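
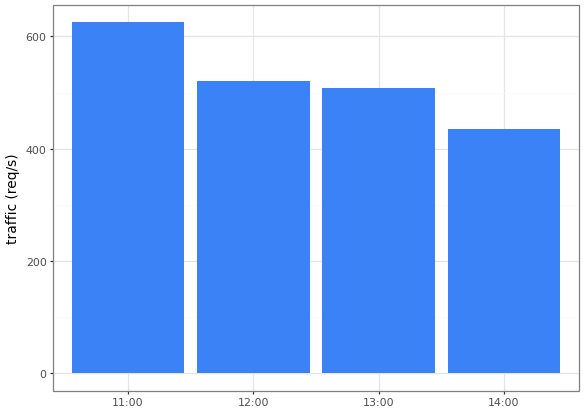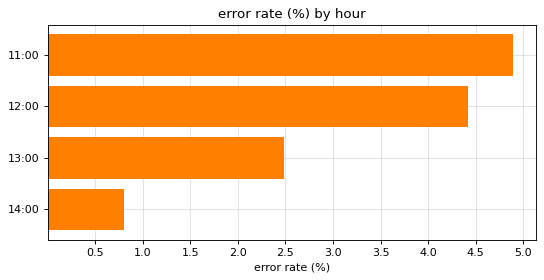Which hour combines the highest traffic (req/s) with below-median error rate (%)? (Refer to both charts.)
Chart 2 median error rate (%) ≈ 3.5; below-median hours: 13:00, 14:00. Among those, 13:00 has the highest traffic (req/s) (≈ 500).

13:00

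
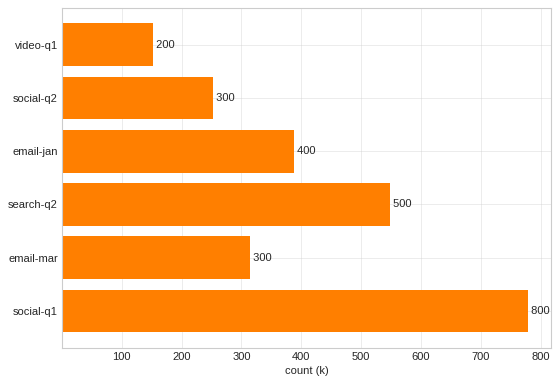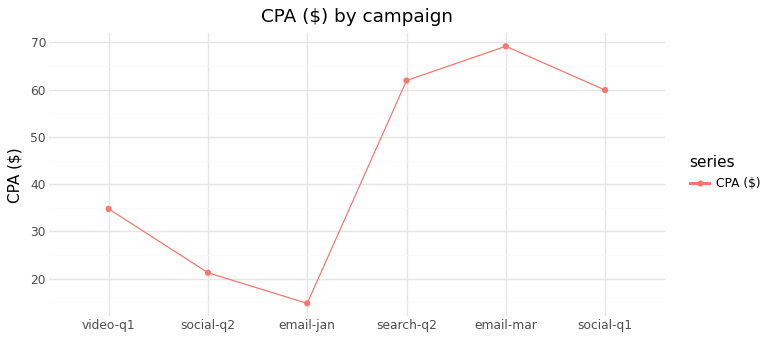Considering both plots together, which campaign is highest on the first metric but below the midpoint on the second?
Chart 2 median CPA ($) ≈ 50; below-median campaigns: video-q1, social-q2, email-jan. Among those, email-jan has the highest count (k) (≈ 400).

email-jan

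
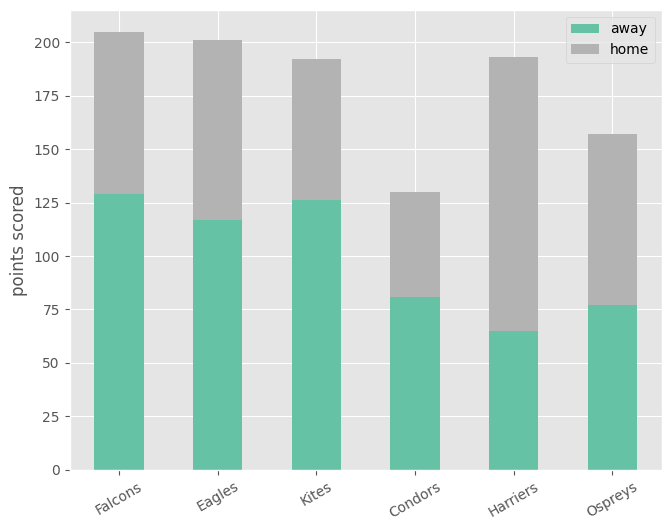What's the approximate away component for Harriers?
away top ≈ 60, bottom ≈ 0; segment ≈ 60.

≈ 60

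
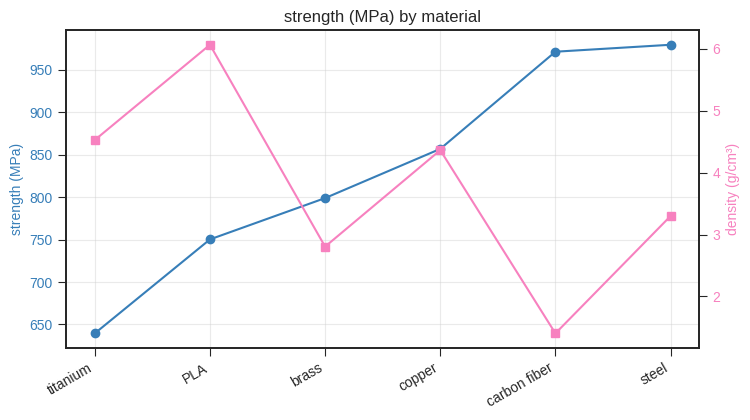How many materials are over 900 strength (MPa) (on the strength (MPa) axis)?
Above 900: carbon fiber, steel.

2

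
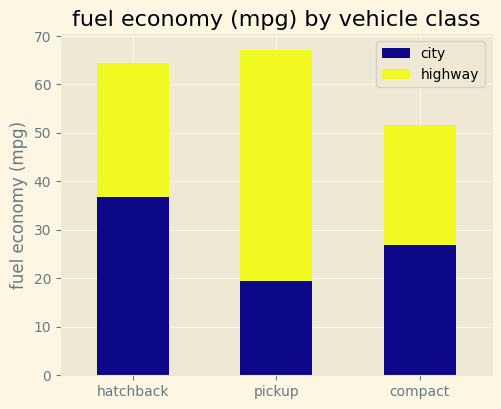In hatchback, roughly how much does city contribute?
≈ 40

city top ≈ 40, bottom ≈ 0; segment ≈ 40.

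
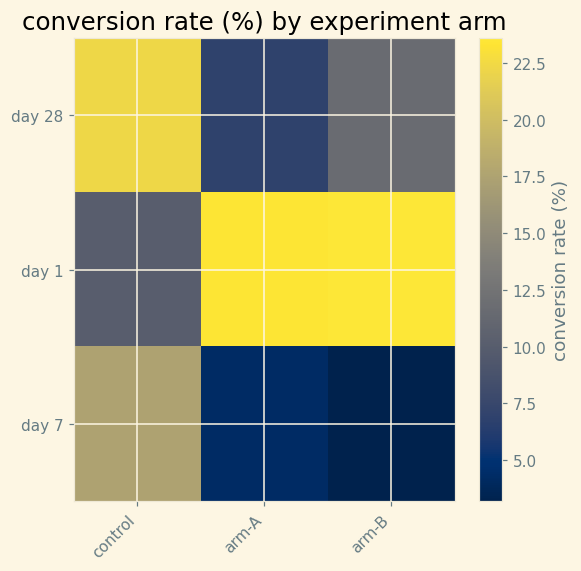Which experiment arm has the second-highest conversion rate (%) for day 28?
arm-B

Top 3 for day 28: control ≈ 22, arm-B ≈ 12, arm-A ≈ 6.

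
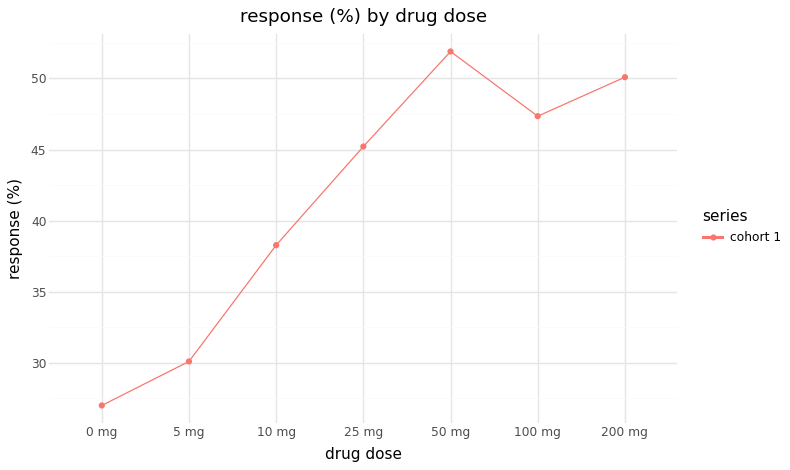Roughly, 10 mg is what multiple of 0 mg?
10 mg ≈ 40, 0 mg ≈ 25; 40/25 ≈ 1.6.

≈ 1.6×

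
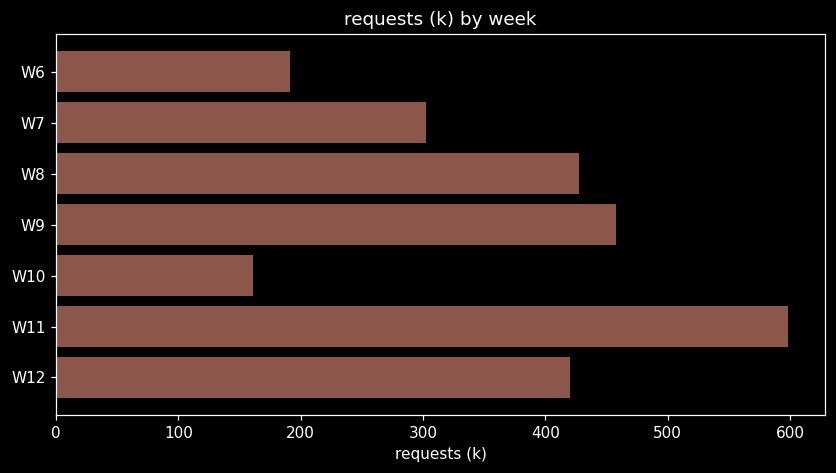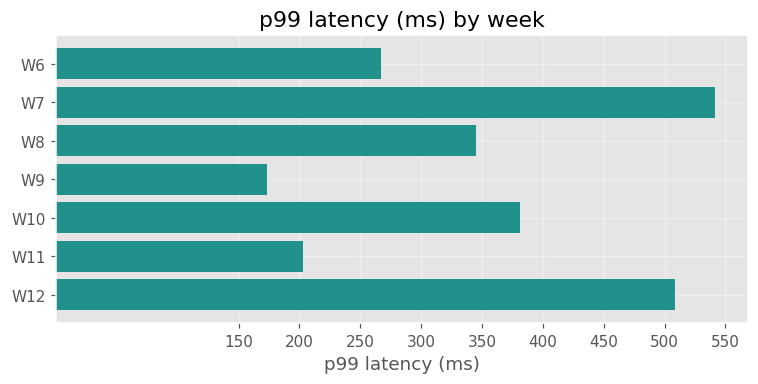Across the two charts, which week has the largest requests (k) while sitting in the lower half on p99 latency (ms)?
Chart 2 median p99 latency (ms) ≈ 350; below-median weeks: W6, W9, W11. Among those, W11 has the highest requests (k) (≈ 600).

W11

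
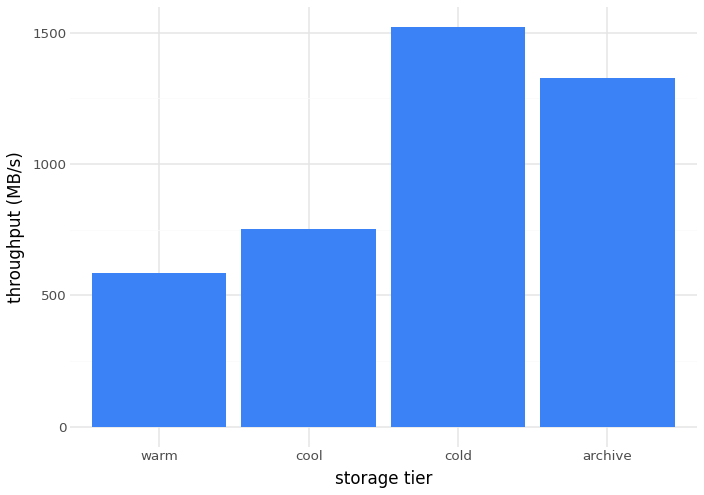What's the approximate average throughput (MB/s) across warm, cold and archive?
(600 + 1600 + 1400) / 3 ≈ 1200.

≈ 1200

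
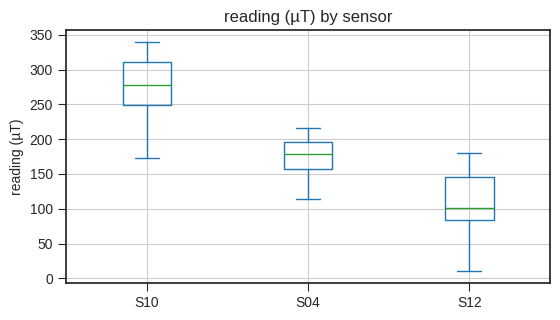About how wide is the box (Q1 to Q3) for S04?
Q3 ≈ 200, Q1 ≈ 160; IQR ≈ 40.

≈ 40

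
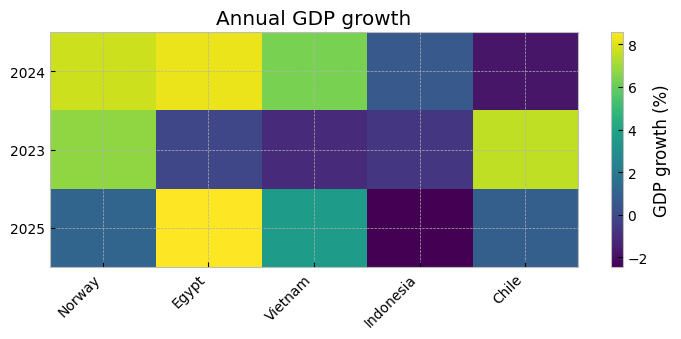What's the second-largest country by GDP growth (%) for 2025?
Top 3 for 2025: Egypt ≈ 9, Vietnam ≈ 4, Norway ≈ 1.

Vietnam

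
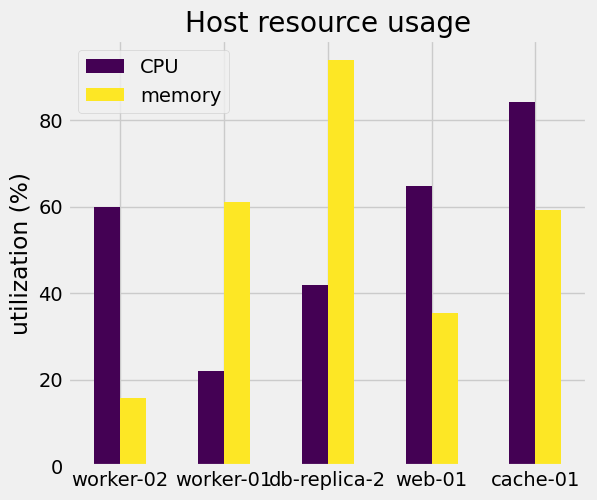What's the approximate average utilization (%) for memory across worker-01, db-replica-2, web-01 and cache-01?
(60 + 90 + 40 + 60) / 4 ≈ 62.

≈ 62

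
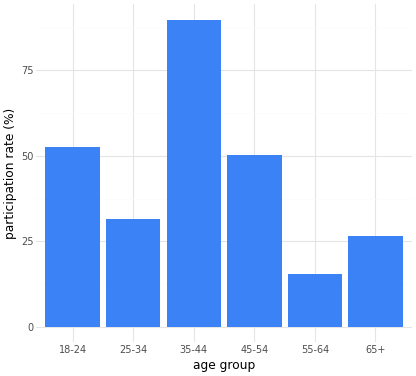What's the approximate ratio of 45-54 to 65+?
45-54 ≈ 50, 65+ ≈ 30; 50/30 ≈ 1.67.

≈ 1.67×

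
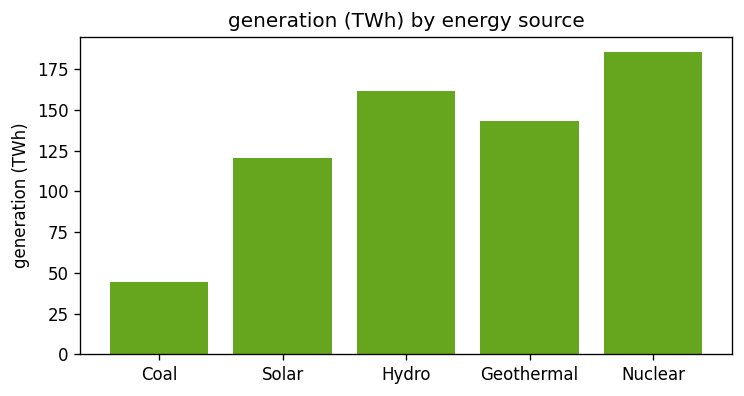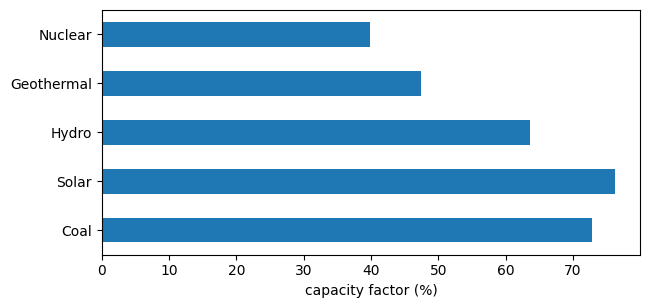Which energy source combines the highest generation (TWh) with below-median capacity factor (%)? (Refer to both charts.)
Nuclear

Chart 2 median capacity factor (%) ≈ 60; below-median energy sources: Geothermal, Nuclear. Among those, Nuclear has the highest generation (TWh) (≈ 180).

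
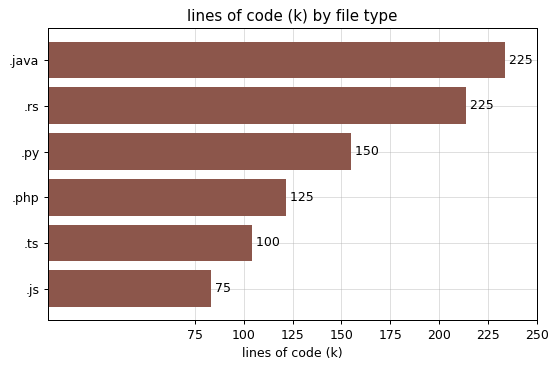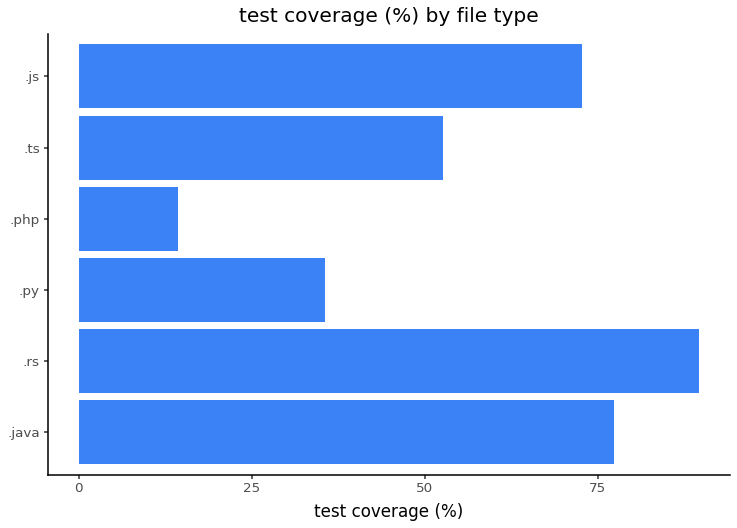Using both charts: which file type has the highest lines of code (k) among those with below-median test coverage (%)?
.py

Chart 2 median test coverage (%) ≈ 60; below-median file types: .py, .php, .ts. Among those, .py has the highest lines of code (k) (≈ 150).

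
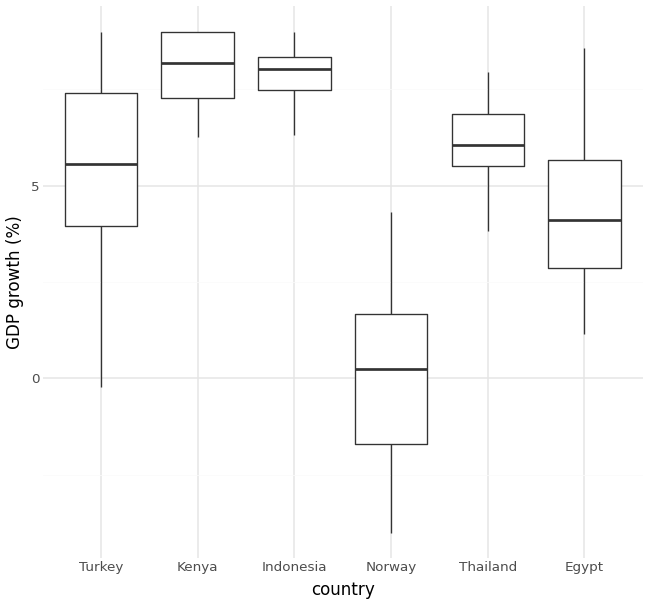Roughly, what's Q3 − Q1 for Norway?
Q3 ≈ 2, Q1 ≈ -2; IQR ≈ 4.

≈ 4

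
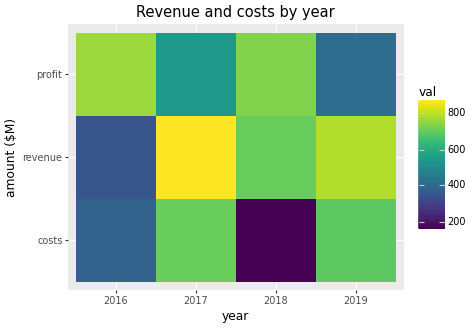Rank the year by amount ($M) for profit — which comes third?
2017

Top 4 for profit: 2016 ≈ 800, 2018 ≈ 700, 2017 ≈ 500, 2019 ≈ 400.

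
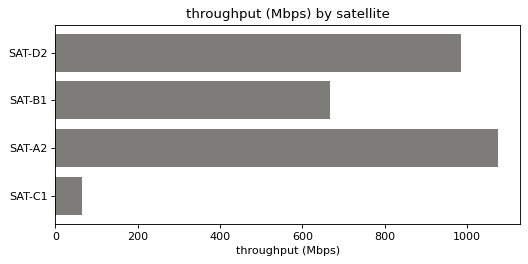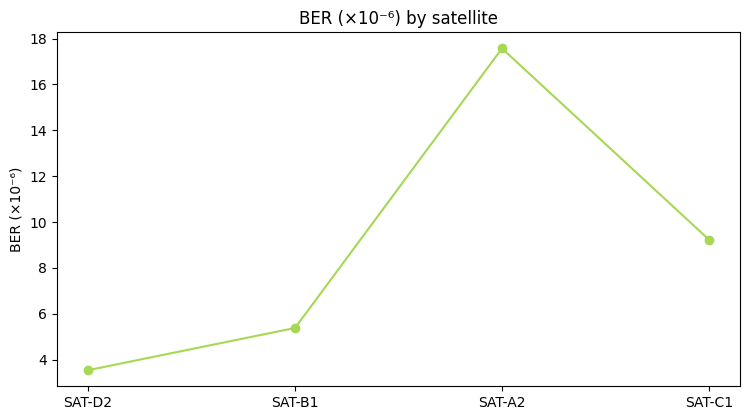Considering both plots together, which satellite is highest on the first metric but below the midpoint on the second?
Chart 2 median BER (×10⁻⁶) ≈ 8; below-median satellites: SAT-D2, SAT-B1. Among those, SAT-D2 has the highest throughput (Mbps) (≈ 1000).

SAT-D2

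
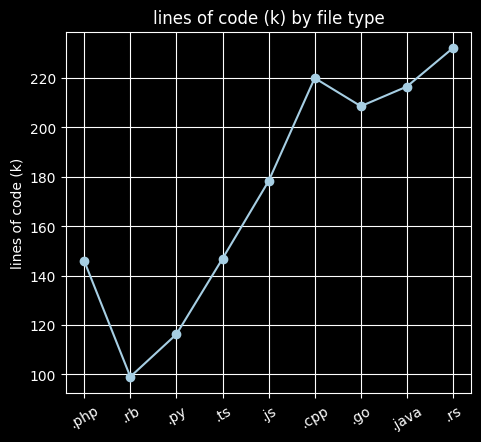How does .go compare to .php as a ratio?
.go ≈ 200, .php ≈ 140; 200/140 ≈ 1.43.

≈ 1.43×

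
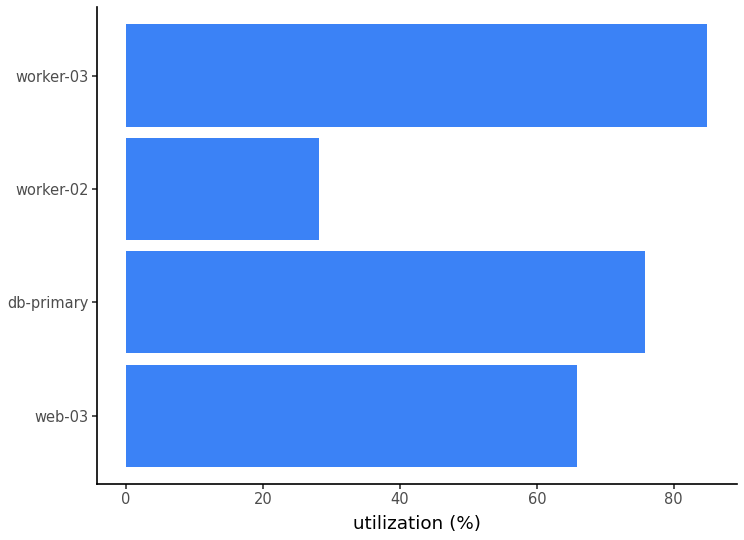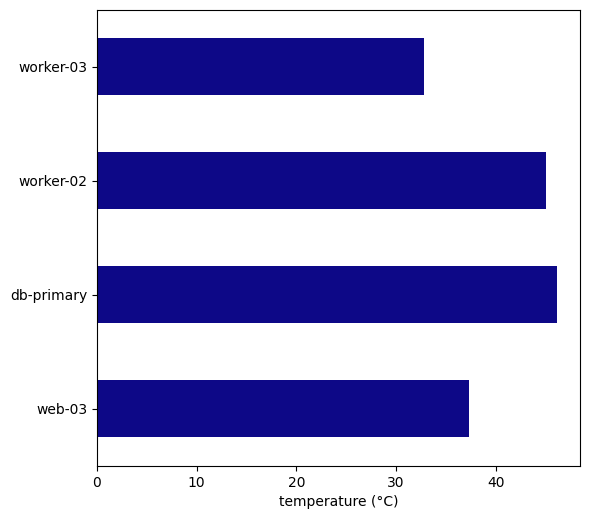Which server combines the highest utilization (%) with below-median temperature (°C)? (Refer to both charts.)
Chart 2 median temperature (°C) ≈ 40; below-median servers: web-03, worker-03. Among those, worker-03 has the highest utilization (%) (≈ 80).

worker-03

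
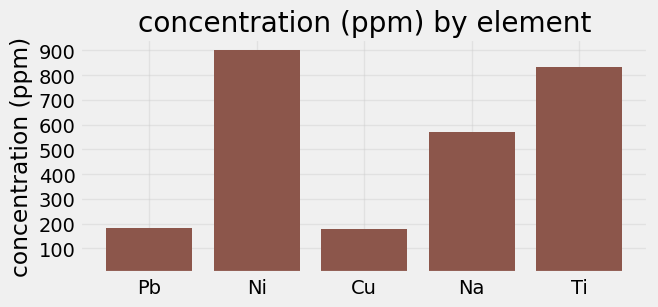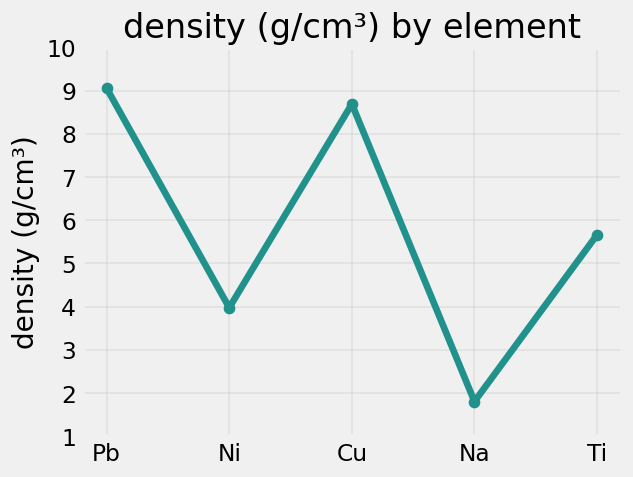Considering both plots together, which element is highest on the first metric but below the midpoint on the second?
Ni

Chart 2 median density (g/cm³) ≈ 6; below-median elements: Ni, Na. Among those, Ni has the highest concentration (ppm) (≈ 900).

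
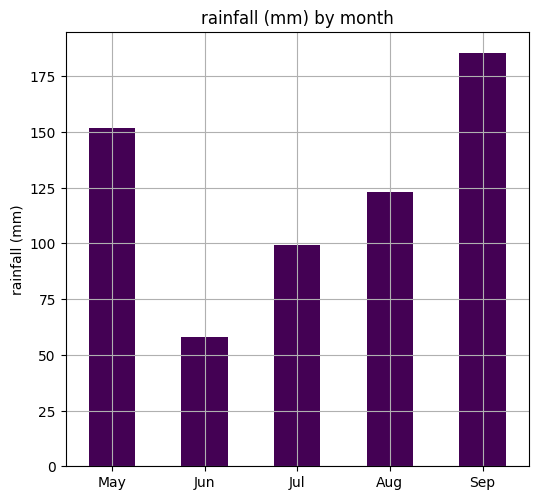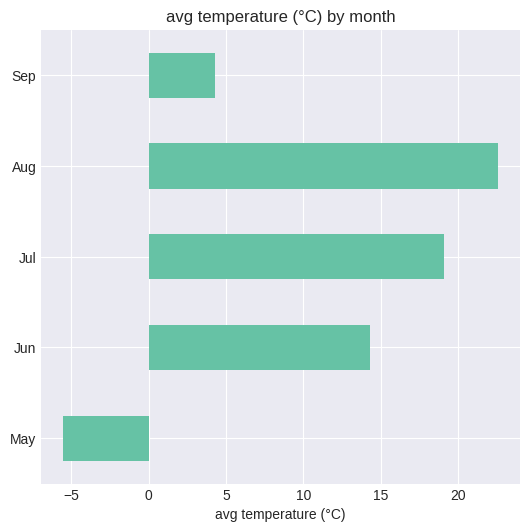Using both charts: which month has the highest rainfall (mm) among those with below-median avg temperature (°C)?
Chart 2 median avg temperature (°C) ≈ 15; below-median months: May, Sep. Among those, Sep has the highest rainfall (mm) (≈ 180).

Sep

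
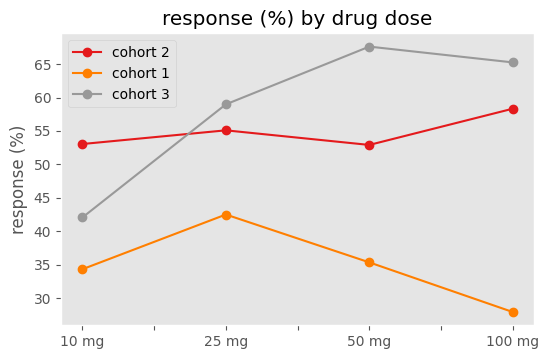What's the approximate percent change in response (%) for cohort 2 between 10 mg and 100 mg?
10 mg ≈ 55, 100 mg ≈ 60; (60 − 55) / 55 ≈ +9.1%.

≈ +9.1%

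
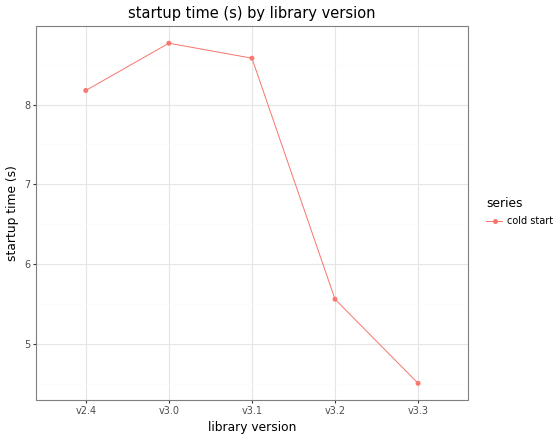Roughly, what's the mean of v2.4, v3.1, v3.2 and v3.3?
(8.0 + 8.5 + 5.5 + 4.5) / 4 ≈ 6.62.

≈ 6.62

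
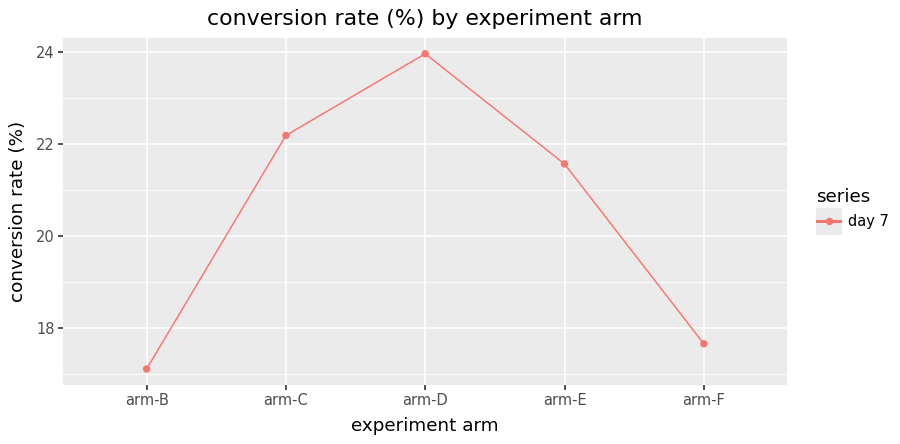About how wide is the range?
≈ 7

Max arm-D ≈ 24, min arm-B ≈ 17; range ≈ 7.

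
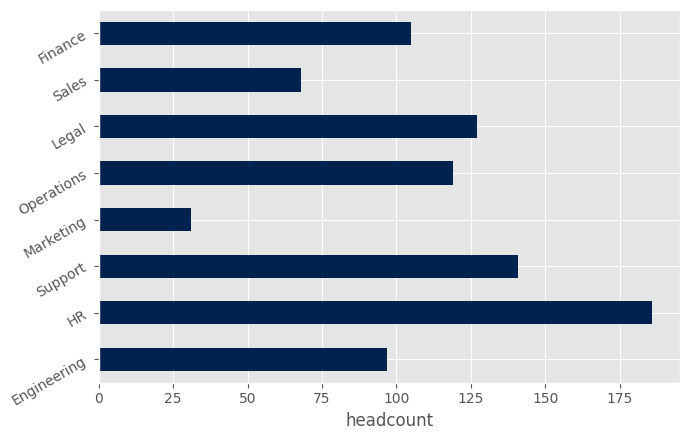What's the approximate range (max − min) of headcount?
≈ 140

Max HR ≈ 180, min Marketing ≈ 40; range ≈ 140.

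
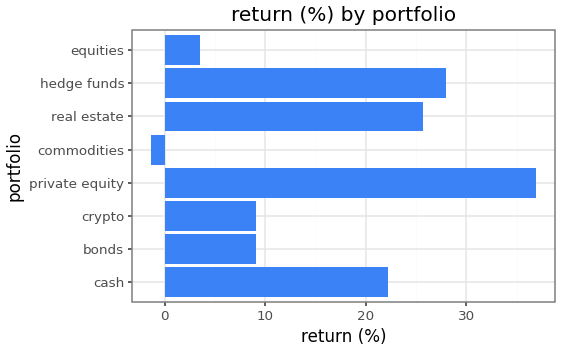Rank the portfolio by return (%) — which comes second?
Top 3: private equity ≈ 35, hedge funds ≈ 30, real estate ≈ 25.

hedge funds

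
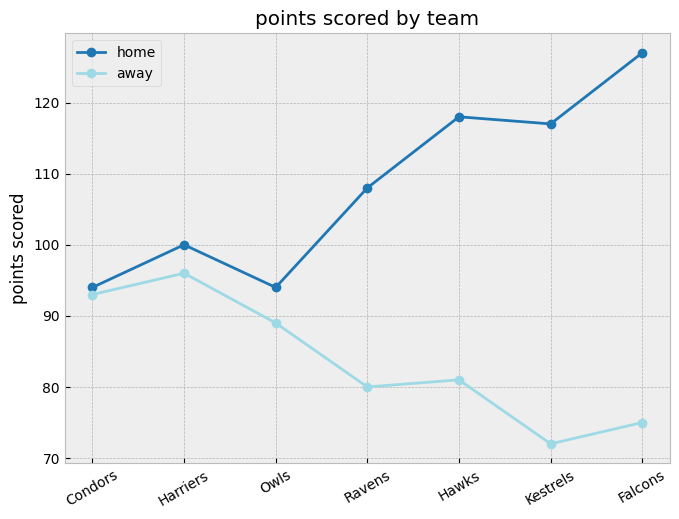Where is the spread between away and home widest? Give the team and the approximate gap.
Falcons: away ≈ 75, home ≈ 125 → gap ≈ 50. Next-largest (Kestrels) is only ≈ 45.

Falcons, ≈ 50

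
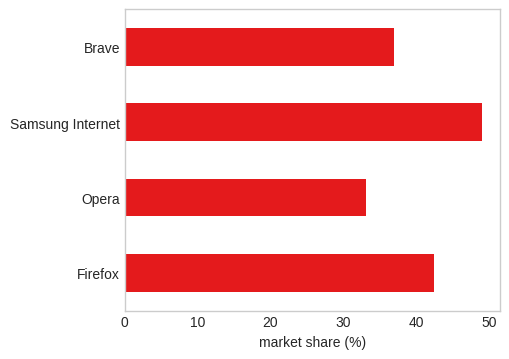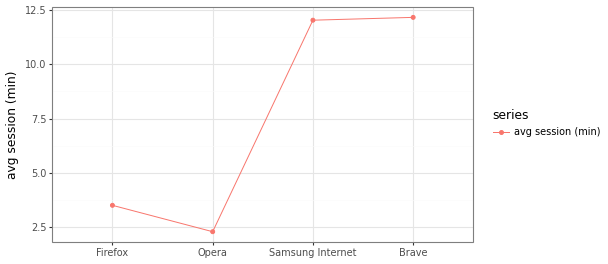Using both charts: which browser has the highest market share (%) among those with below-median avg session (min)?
Firefox

Chart 2 median avg session (min) ≈ 8; below-median browsers: Firefox, Opera. Among those, Firefox has the highest market share (%) (≈ 40).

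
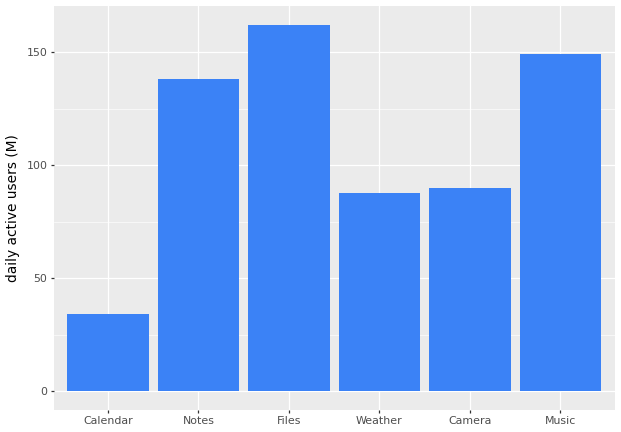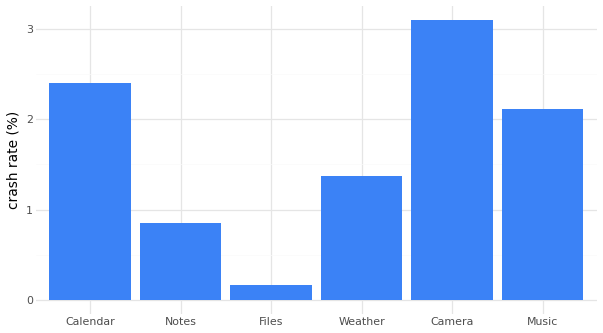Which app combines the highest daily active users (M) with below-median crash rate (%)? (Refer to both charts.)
Files

Chart 2 median crash rate (%) ≈ 1.5; below-median apps: Notes, Files, Weather. Among those, Files has the highest daily active users (M) (≈ 160).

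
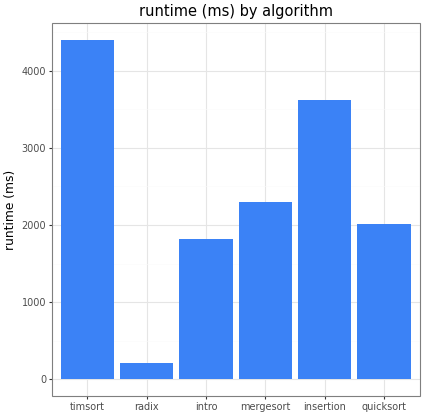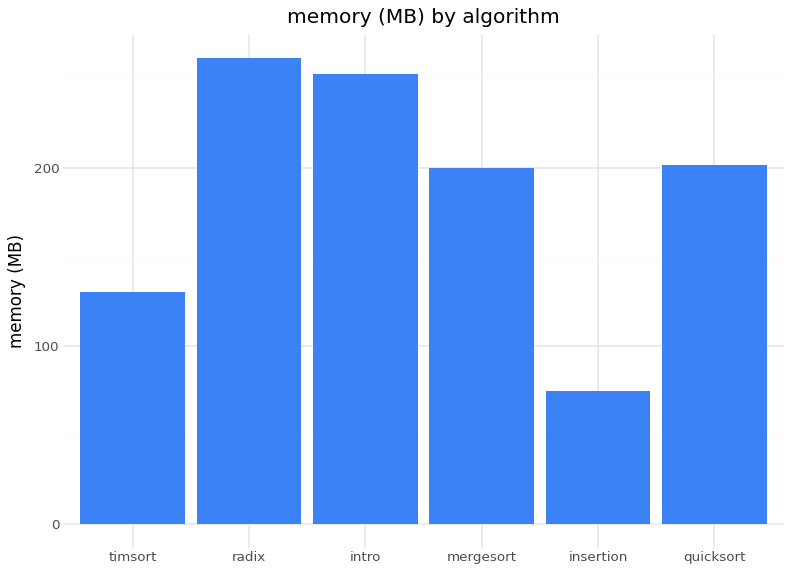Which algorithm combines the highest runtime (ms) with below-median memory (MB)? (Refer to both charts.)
timsort

Chart 2 median memory (MB) ≈ 200; below-median algorithms: timsort, mergesort, insertion. Among those, timsort has the highest runtime (ms) (≈ 4500).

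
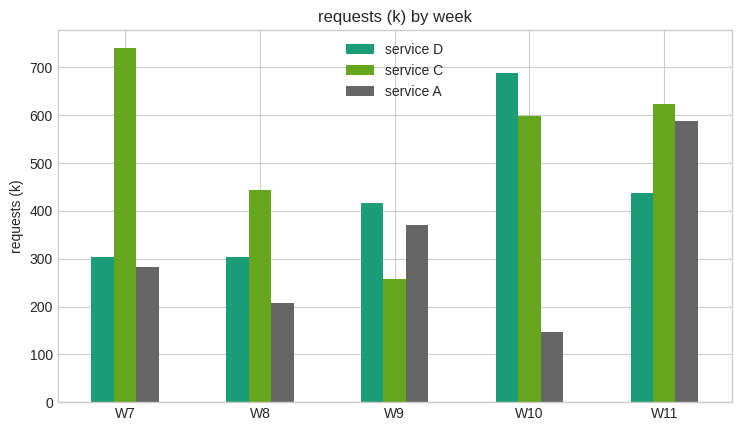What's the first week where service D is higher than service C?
W8: service D ≈ 300 vs service C ≈ 400 (not yet); W9: service D ≈ 400 vs service C ≈ 300 (first crossover).

W9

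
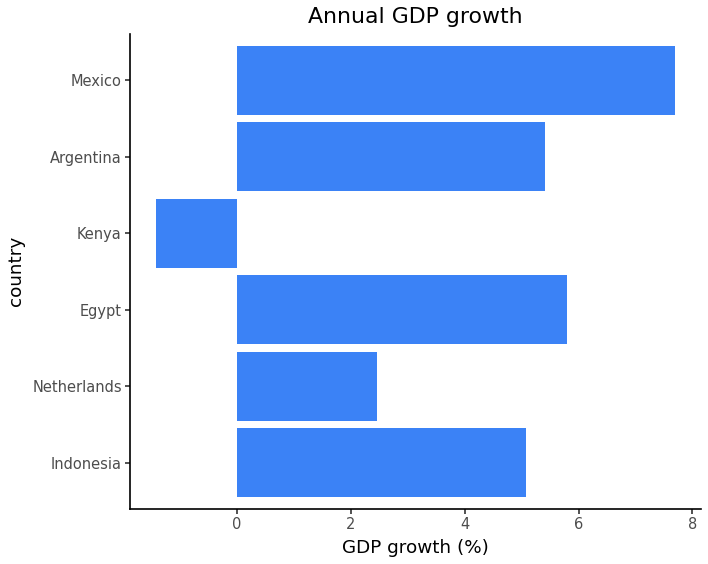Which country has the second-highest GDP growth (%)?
Top 3: Mexico ≈ 8, Egypt ≈ 6, Argentina ≈ 5.

Egypt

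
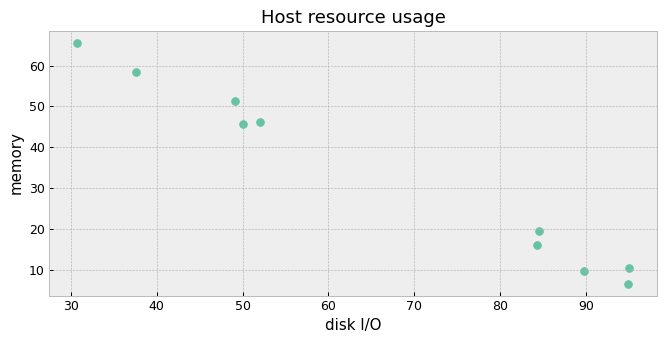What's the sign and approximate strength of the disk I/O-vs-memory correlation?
Points are negatively correlated; strong (|r| ≈ 1.0).

negative, strong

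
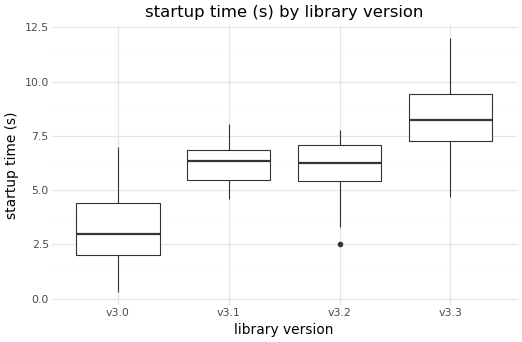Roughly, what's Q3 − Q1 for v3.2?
≈ 1.5

Q3 ≈ 7.0, Q1 ≈ 5.5; IQR ≈ 1.5.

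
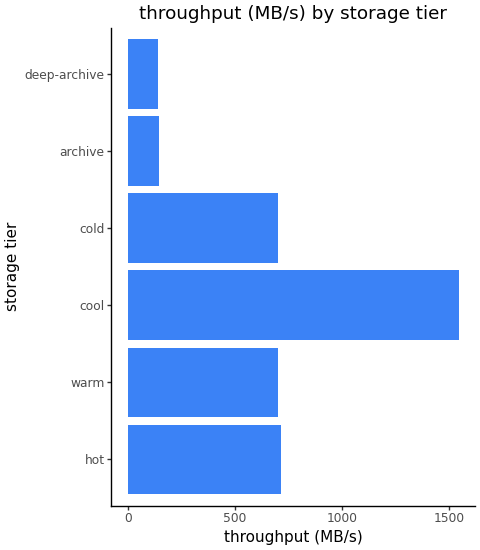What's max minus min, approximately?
≈ 1400

Max cool ≈ 1600, min deep-archive ≈ 200; range ≈ 1400.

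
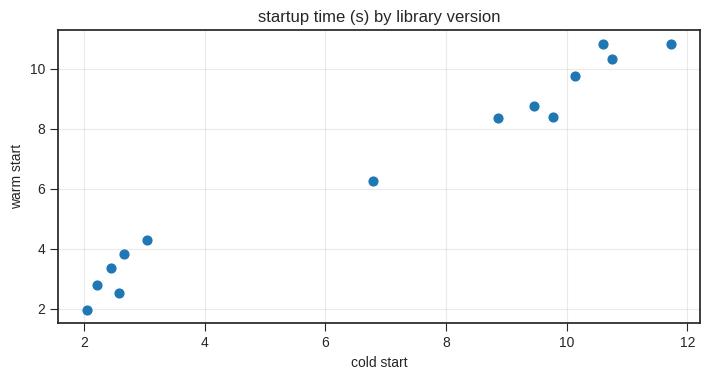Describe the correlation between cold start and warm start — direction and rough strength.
Points are positively correlated; strong (|r| ≈ 1.0).

positive, strong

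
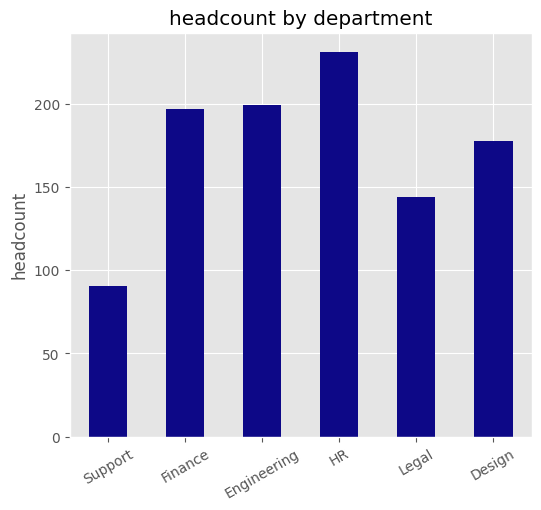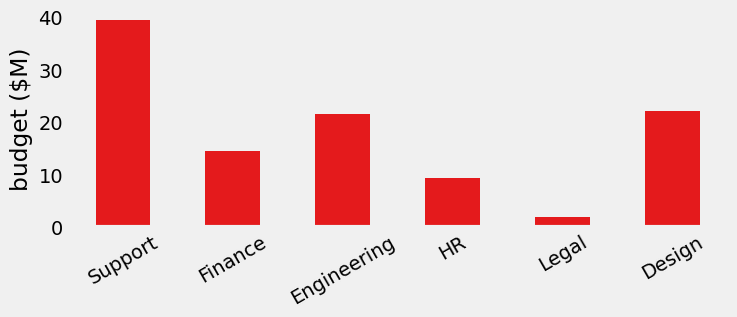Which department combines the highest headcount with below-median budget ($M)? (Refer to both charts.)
Chart 2 median budget ($M) ≈ 20; below-median departments: Finance, HR, Legal. Among those, HR has the highest headcount (≈ 225).

HR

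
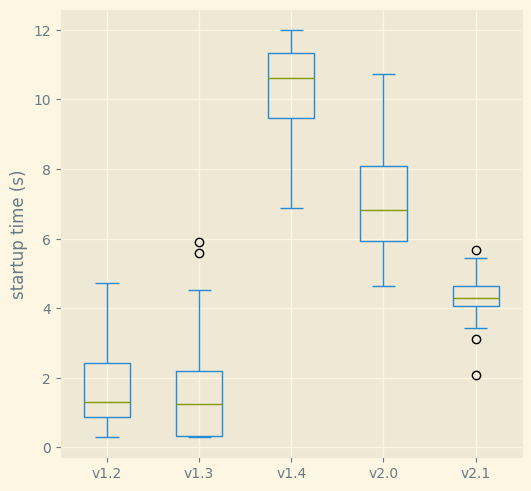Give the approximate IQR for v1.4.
Q3 ≈ 11, Q1 ≈ 9; IQR ≈ 2.

≈ 2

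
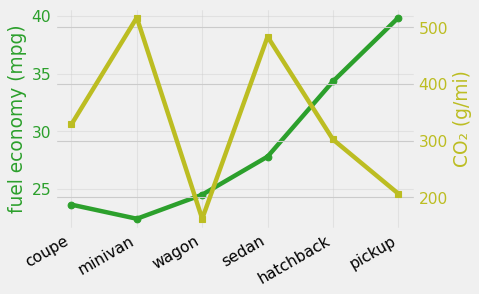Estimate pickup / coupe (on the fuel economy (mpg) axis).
pickup ≈ 40, coupe ≈ 24; 40/24 ≈ 1.67.

≈ 1.67×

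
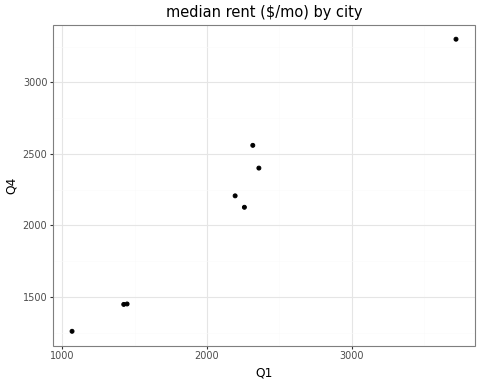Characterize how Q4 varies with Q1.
positive, strong

Points are positively correlated; strong (|r| ≈ 1.0).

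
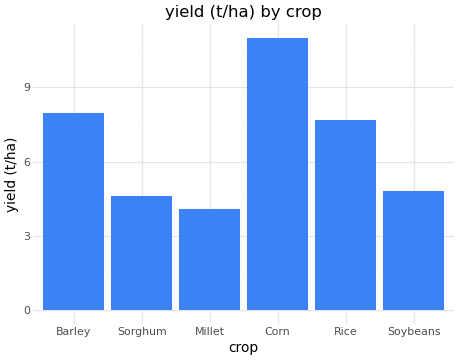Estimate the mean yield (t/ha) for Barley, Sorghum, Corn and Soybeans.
(8 + 5 + 11 + 5) / 4 ≈ 7.

≈ 7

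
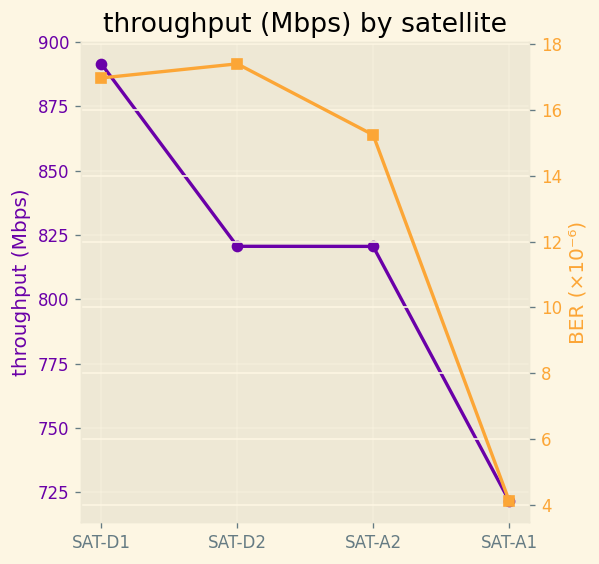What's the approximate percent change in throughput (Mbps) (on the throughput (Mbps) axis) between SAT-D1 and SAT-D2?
≈ -8.9%

SAT-D1 ≈ 900, SAT-D2 ≈ 820; (820 − 900) / 900 ≈ -8.9%.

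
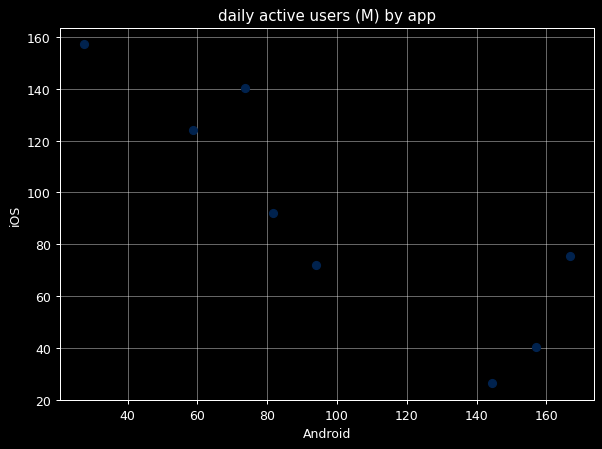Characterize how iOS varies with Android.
Points are negatively correlated; strong (|r| ≈ 0.9).

negative, strong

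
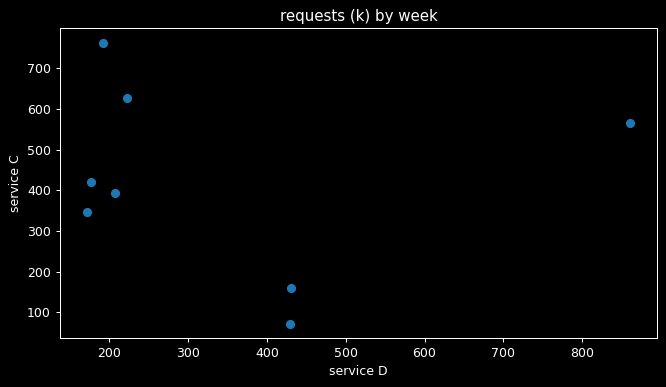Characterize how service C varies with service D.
no clear correlation

Points are roughly uncorrelated; weak (|r| ≈ 0.1).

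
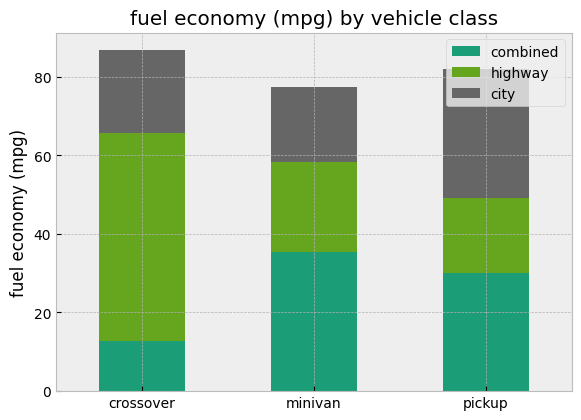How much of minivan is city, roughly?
city top ≈ 80, bottom ≈ 60; segment ≈ 20.

≈ 20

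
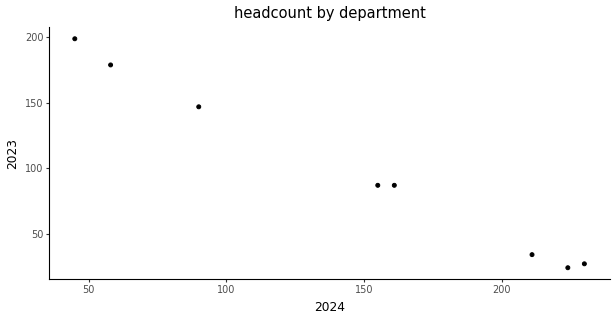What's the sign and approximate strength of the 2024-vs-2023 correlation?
Points are negatively correlated; strong (|r| ≈ 1.0).

negative, strong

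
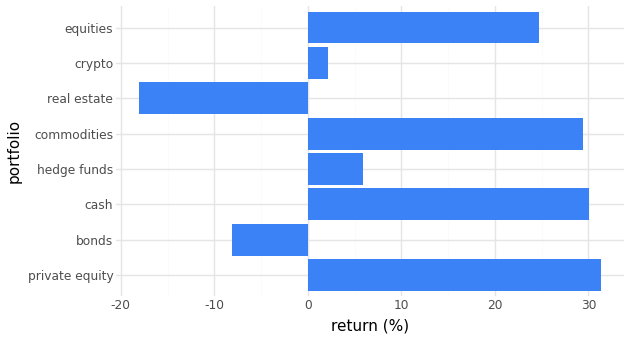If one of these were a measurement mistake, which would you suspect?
real estate ≈ -20; the rest sit between ≈ -10 and ≈ 30.

real estate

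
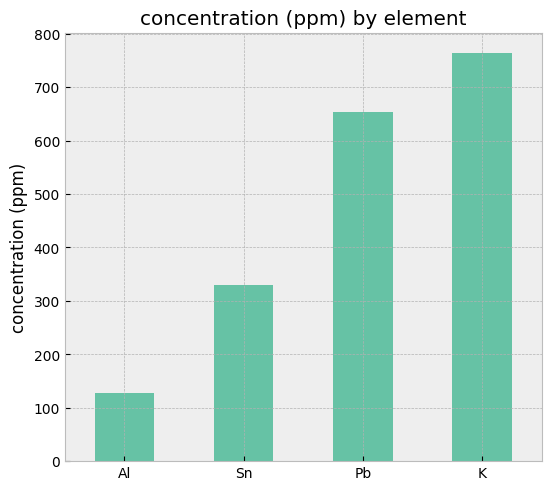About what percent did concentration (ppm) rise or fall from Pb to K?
≈ +14.3%

Pb ≈ 700, K ≈ 800; (800 − 700) / 700 ≈ +14.3%.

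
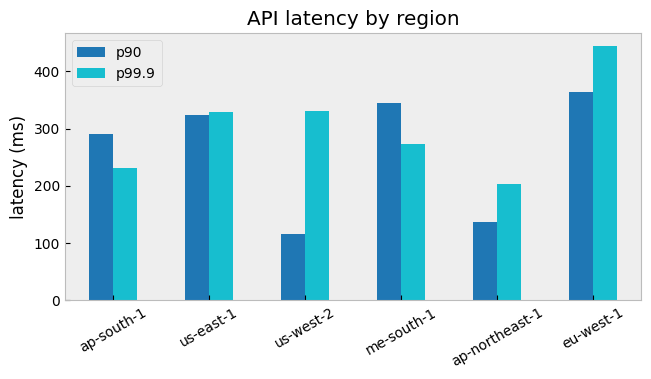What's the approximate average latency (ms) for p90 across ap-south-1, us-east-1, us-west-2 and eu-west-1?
(300 + 300 + 100 + 350) / 4 ≈ 262.

≈ 262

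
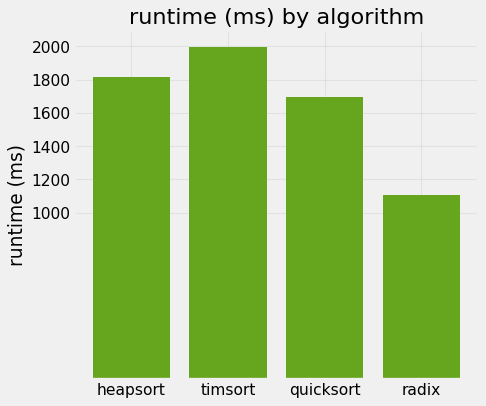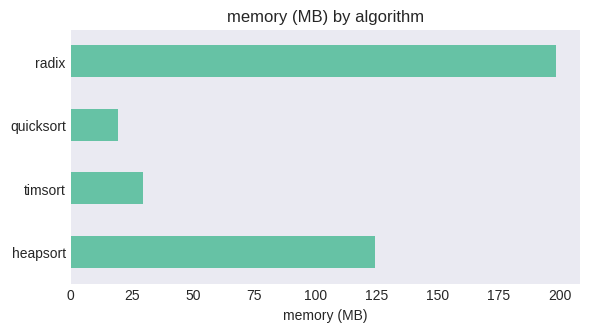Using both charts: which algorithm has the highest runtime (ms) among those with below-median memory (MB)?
timsort

Chart 2 median memory (MB) ≈ 80; below-median algorithms: timsort, quicksort. Among those, timsort has the highest runtime (ms) (≈ 2000).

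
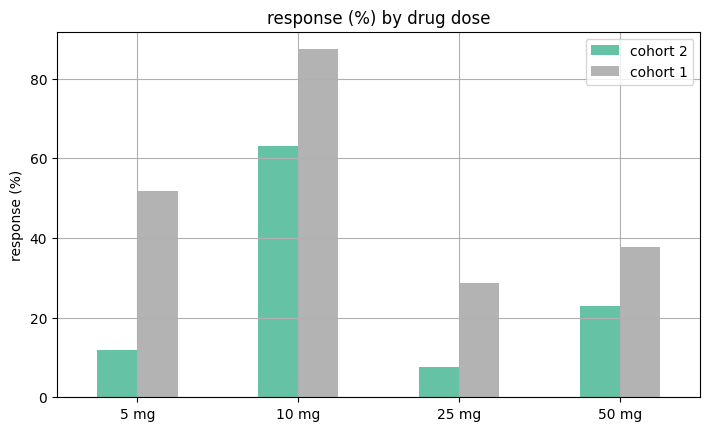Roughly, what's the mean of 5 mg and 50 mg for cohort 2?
≈ 15

(10 + 20) / 2 ≈ 15.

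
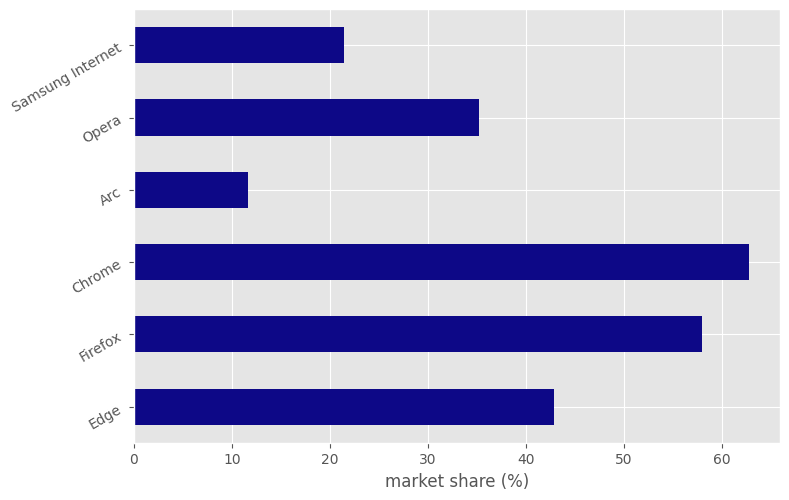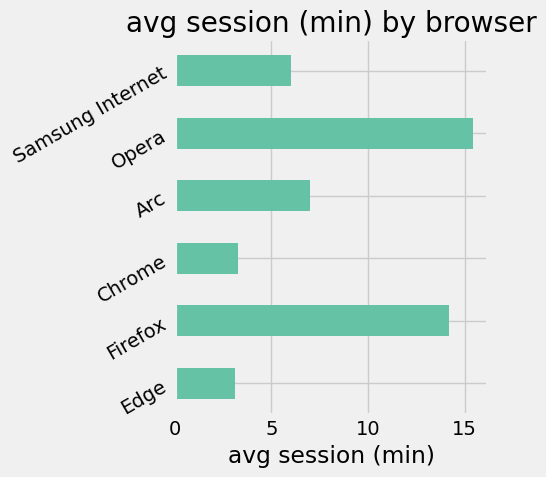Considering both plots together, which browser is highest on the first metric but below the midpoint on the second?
Chart 2 median avg session (min) ≈ 6; below-median browsers: Edge, Chrome, Samsung Internet. Among those, Chrome has the highest market share (%) (≈ 60).

Chrome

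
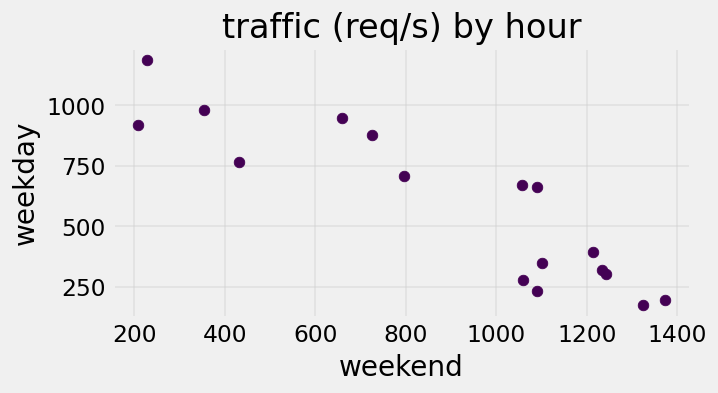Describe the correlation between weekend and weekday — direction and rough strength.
negative, strong

Points are negatively correlated; strong (|r| ≈ 0.9).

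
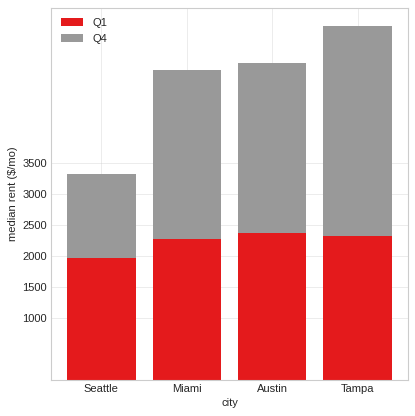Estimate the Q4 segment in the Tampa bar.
Q4 top ≈ 5500, bottom ≈ 2500; segment ≈ 3000.

≈ 3000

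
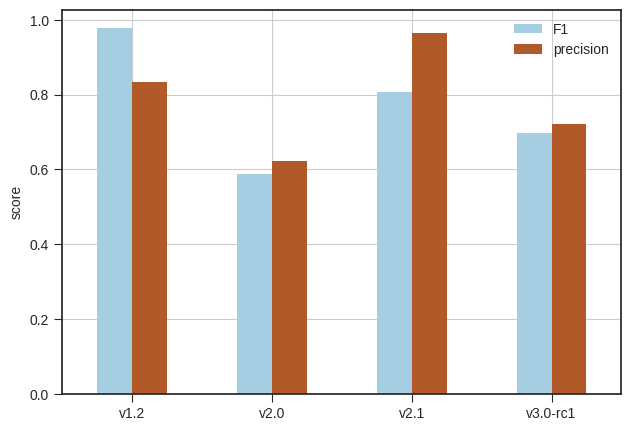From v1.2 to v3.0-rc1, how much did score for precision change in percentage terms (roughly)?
v1.2 ≈ 0.8, v3.0-rc1 ≈ 0.7; (0.7 − 0.8) / 0.8 ≈ -12.5%.

≈ -12.5%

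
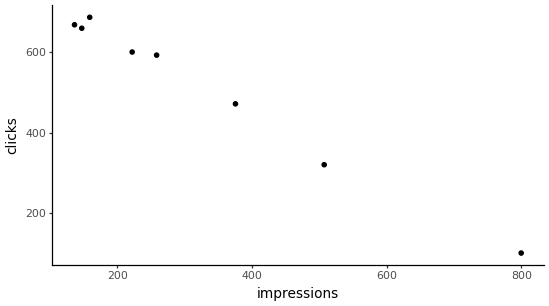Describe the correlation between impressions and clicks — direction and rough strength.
negative, strong

Points are negatively correlated; strong (|r| ≈ 1.0).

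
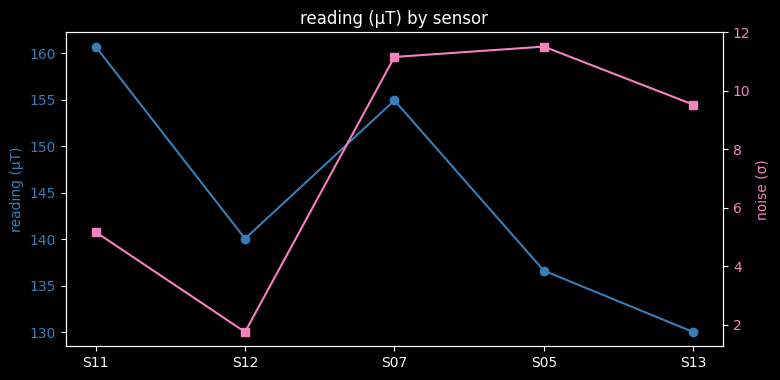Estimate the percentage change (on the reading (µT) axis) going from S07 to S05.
S07 ≈ 155, S05 ≈ 135; (135 − 155) / 155 ≈ -12.9%.

≈ -12.9%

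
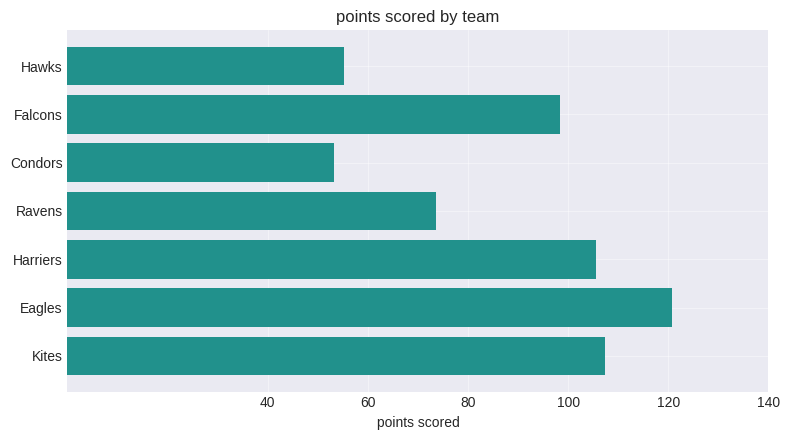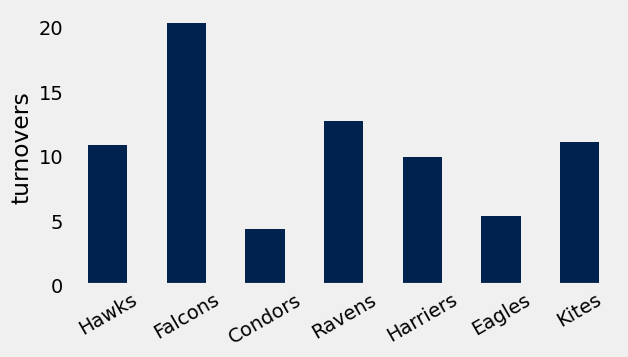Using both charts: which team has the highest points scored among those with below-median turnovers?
Eagles

Chart 2 median turnovers ≈ 10; below-median teams: Condors, Harriers, Eagles. Among those, Eagles has the highest points scored (≈ 120).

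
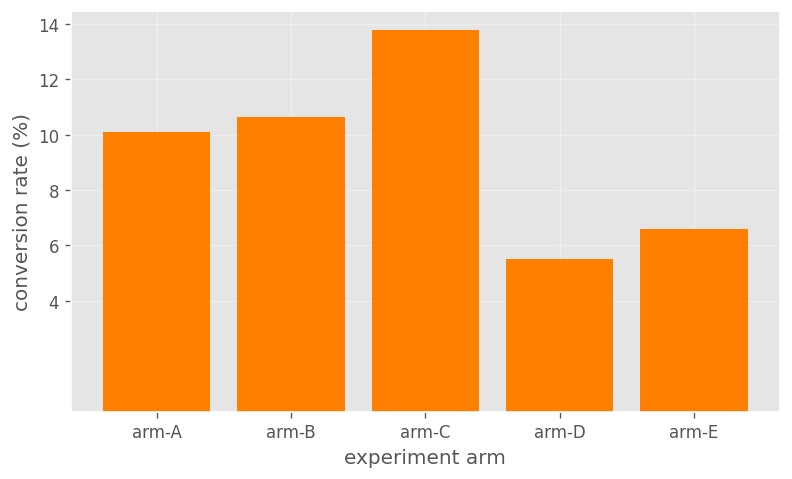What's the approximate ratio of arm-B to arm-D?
≈ 1.67×

arm-B ≈ 10, arm-D ≈ 6; 10/6 ≈ 1.67.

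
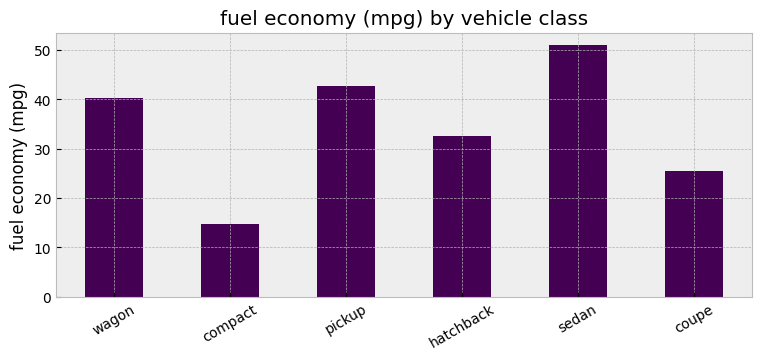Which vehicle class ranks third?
Top 4: sedan ≈ 50, pickup ≈ 45, wagon ≈ 40, hatchback ≈ 35.

wagon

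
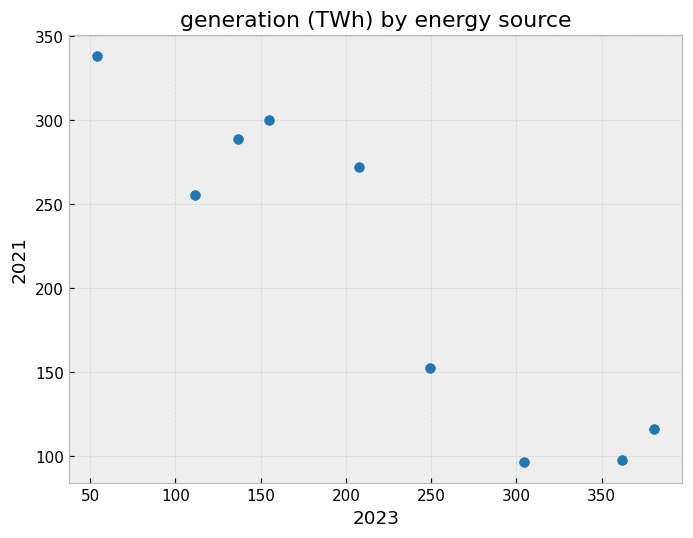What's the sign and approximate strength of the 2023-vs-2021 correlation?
negative, strong

Points are negatively correlated; strong (|r| ≈ 0.9).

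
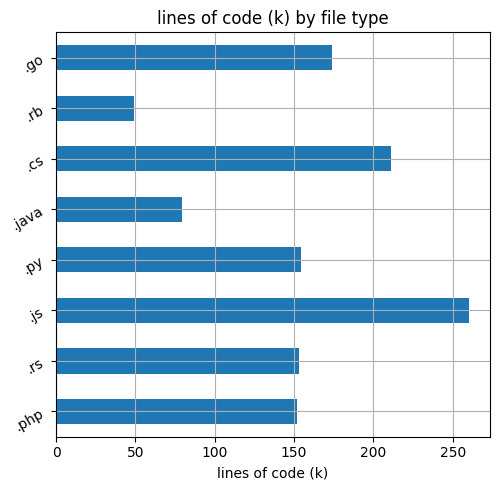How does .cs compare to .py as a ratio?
≈ 1.33×

.cs ≈ 200, .py ≈ 150; 200/150 ≈ 1.33.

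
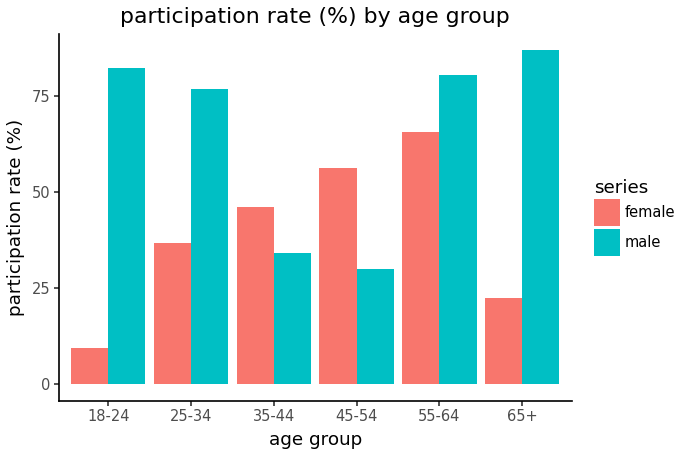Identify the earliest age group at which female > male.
25-34: female ≈ 40 vs male ≈ 80 (not yet); 35-44: female ≈ 50 vs male ≈ 30 (first crossover).

35-44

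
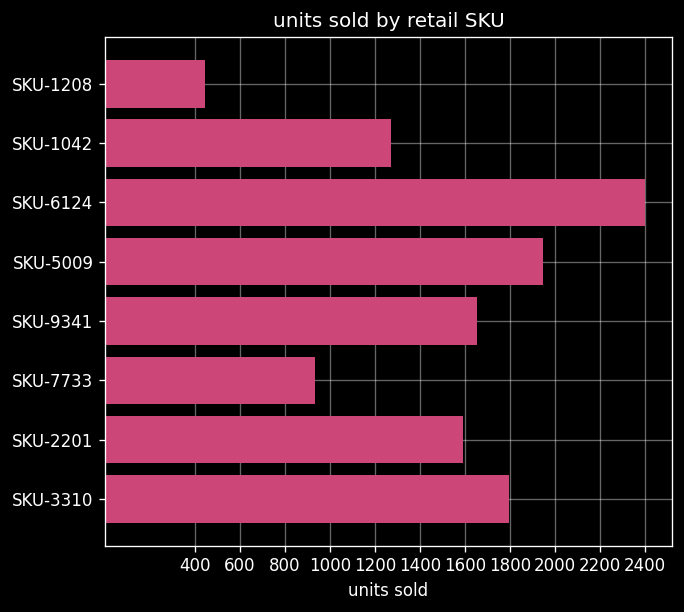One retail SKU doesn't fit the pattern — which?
SKU-1208

SKU-1208 ≈ 400; the rest sit between ≈ 1000 and ≈ 2400.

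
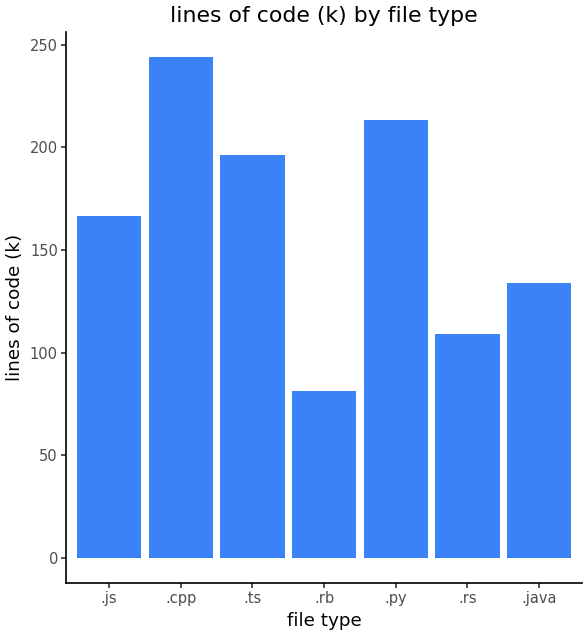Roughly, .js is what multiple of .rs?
≈ 1.75×

.js ≈ 175, .rs ≈ 100; 175/100 ≈ 1.75.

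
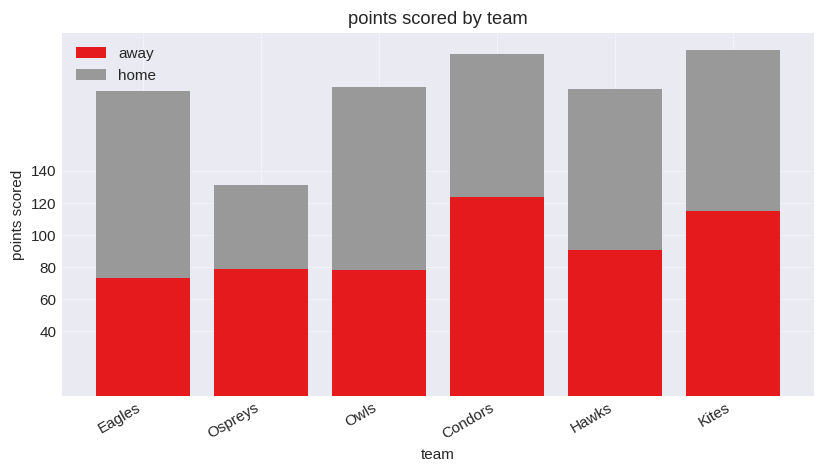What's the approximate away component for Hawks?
≈ 100

away top ≈ 100, bottom ≈ 0; segment ≈ 100.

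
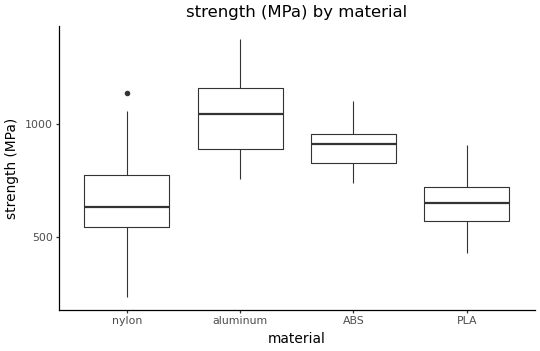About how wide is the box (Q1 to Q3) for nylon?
≈ 200

Q3 ≈ 750, Q1 ≈ 550; IQR ≈ 200.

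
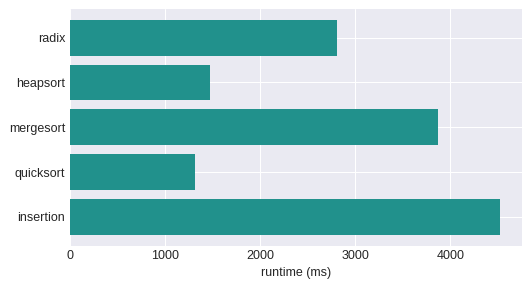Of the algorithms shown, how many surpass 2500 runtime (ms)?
Above 2500: radix, mergesort, insertion.

3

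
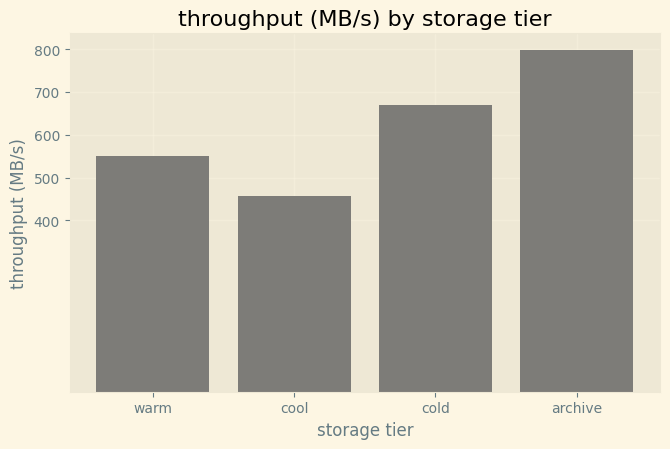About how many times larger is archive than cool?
≈ 1.6×

archive ≈ 800, cool ≈ 500; 800/500 ≈ 1.6.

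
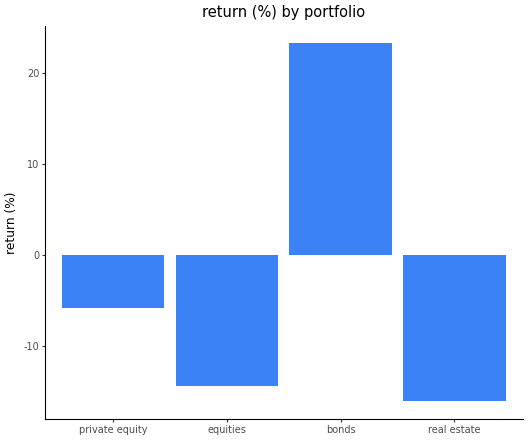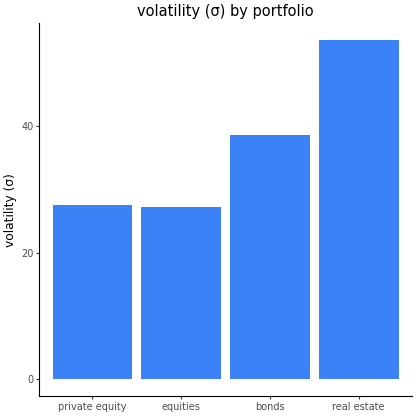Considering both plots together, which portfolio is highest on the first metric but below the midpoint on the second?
Chart 2 median volatility (σ) ≈ 35; below-median portfolios: private equity, equities. Among those, private equity has the highest return (%) (≈ -5).

private equity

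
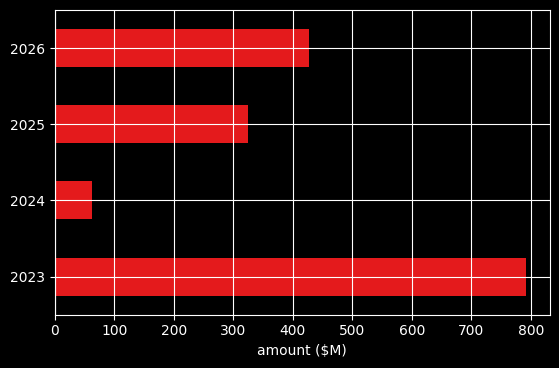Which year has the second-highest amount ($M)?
Top 3: 2023 ≈ 800, 2026 ≈ 400, 2025 ≈ 300.

2026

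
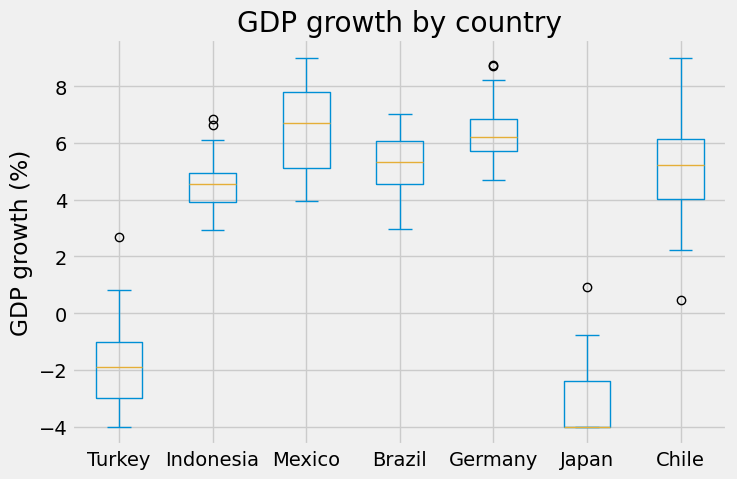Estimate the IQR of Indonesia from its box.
Q3 ≈ 5, Q1 ≈ 4; IQR ≈ 1.

≈ 1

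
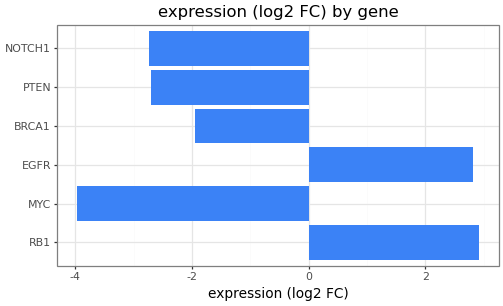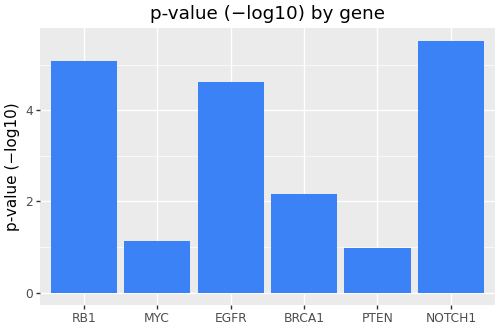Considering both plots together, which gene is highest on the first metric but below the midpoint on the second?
Chart 2 median p-value (−log10) ≈ 3; below-median genes: MYC, BRCA1, PTEN. Among those, BRCA1 has the highest expression (log2 FC) (≈ -2).

BRCA1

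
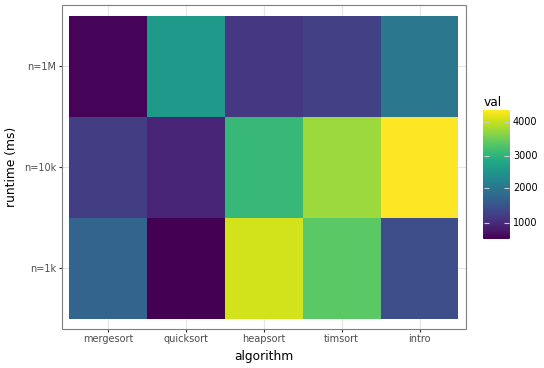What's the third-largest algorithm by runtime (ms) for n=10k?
heapsort

Top 4 for n=10k: intro ≈ 4500, timsort ≈ 4000, heapsort ≈ 3000, mergesort ≈ 1000.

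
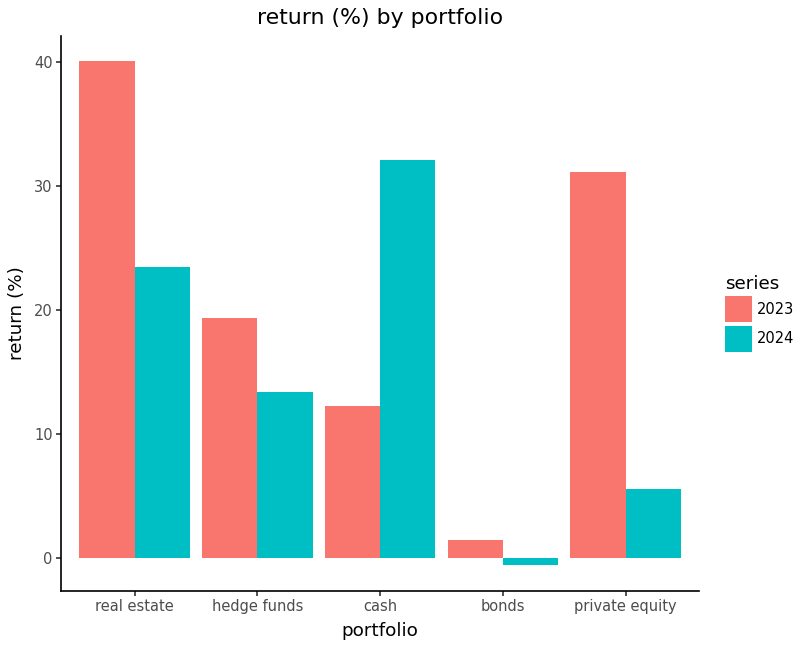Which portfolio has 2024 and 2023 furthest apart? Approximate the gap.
private equity: 2024 ≈ 5, 2023 ≈ 30 → gap ≈ 25. Next-largest (cash) is only ≈ 20.

private equity, ≈ 25 %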